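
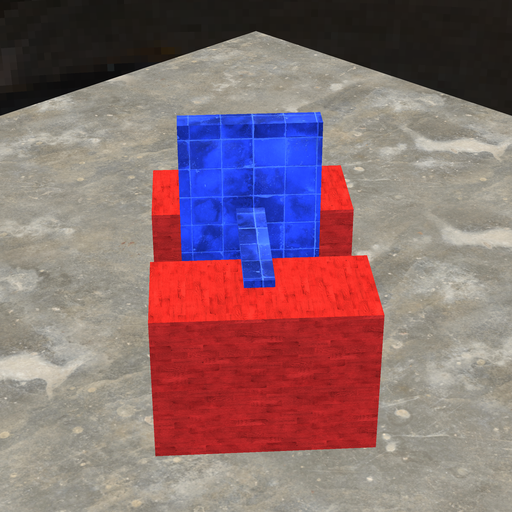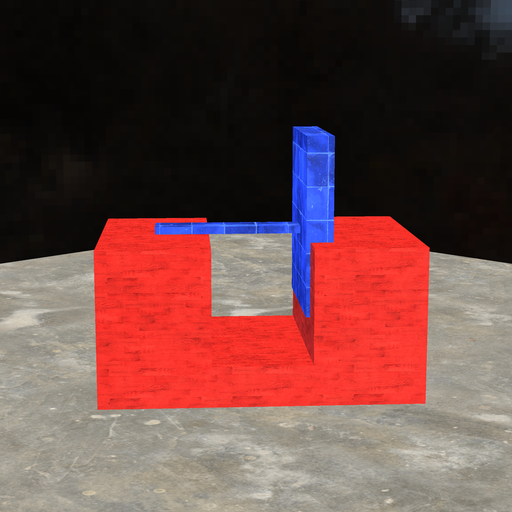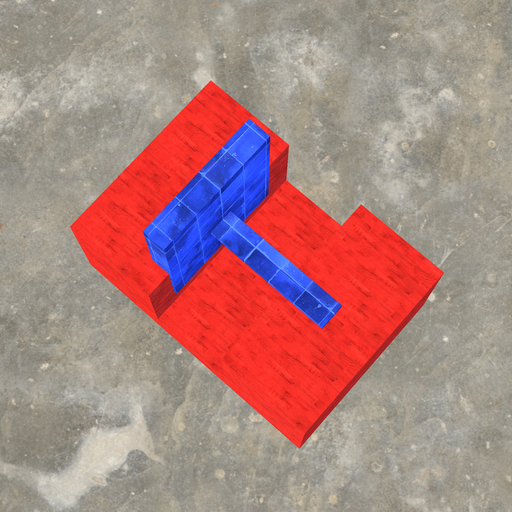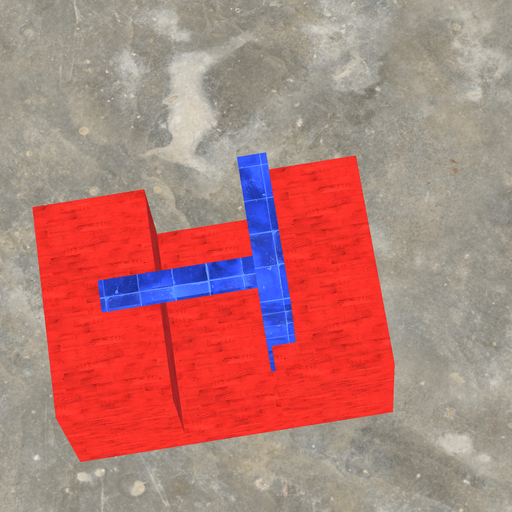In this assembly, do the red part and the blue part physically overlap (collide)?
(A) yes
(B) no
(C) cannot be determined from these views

(A) yes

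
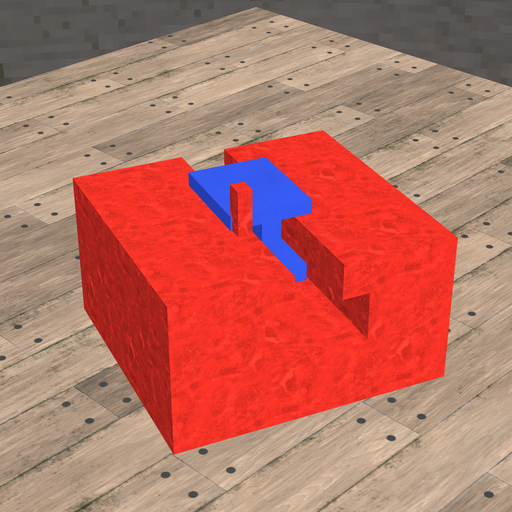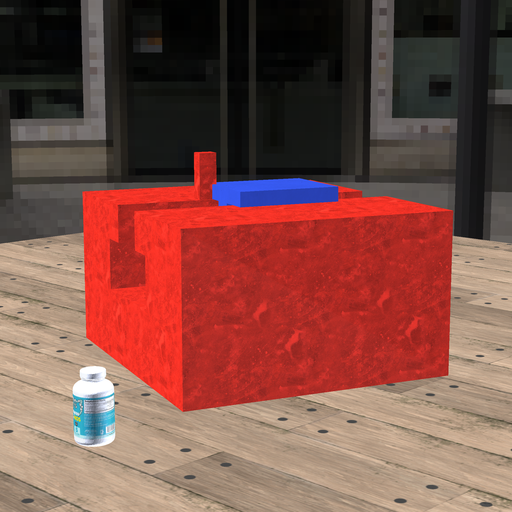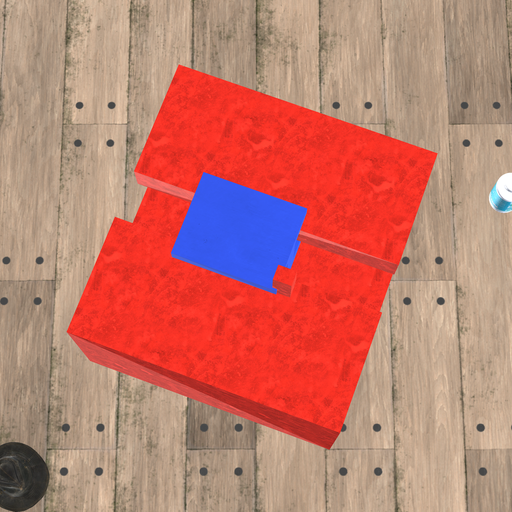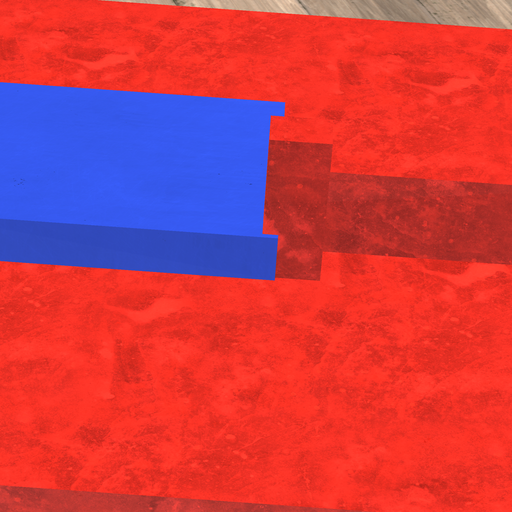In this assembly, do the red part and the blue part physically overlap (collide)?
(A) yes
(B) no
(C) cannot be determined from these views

(A) yes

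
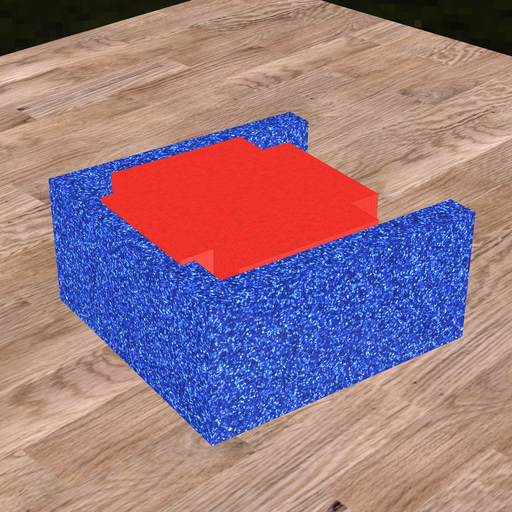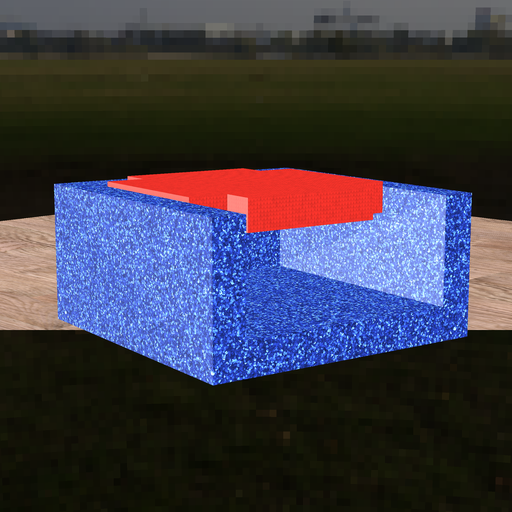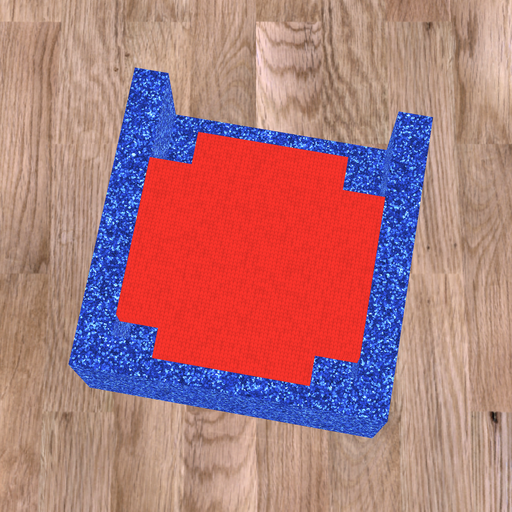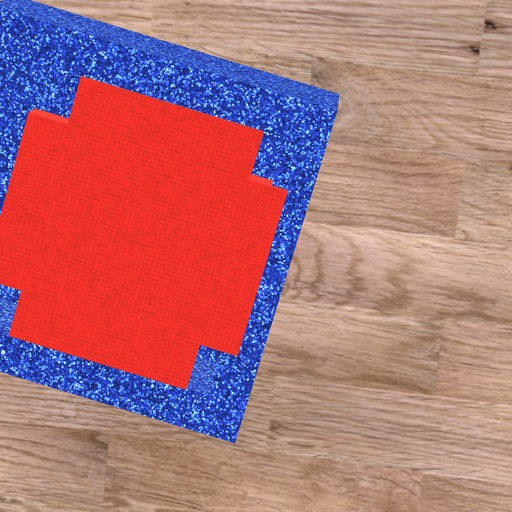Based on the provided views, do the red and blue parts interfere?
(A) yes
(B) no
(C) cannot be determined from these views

(A) yes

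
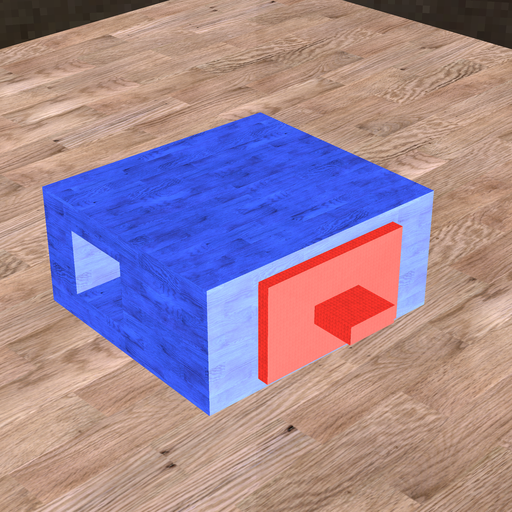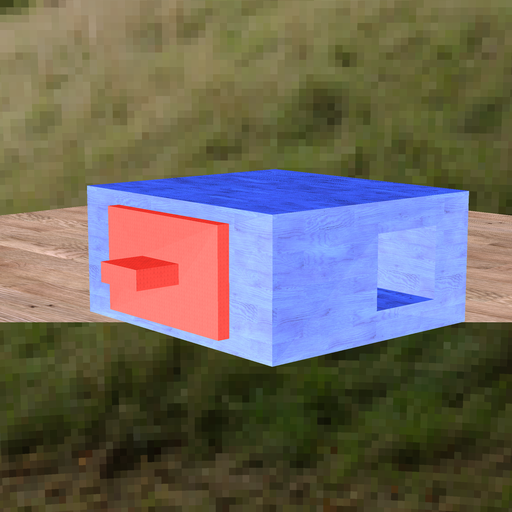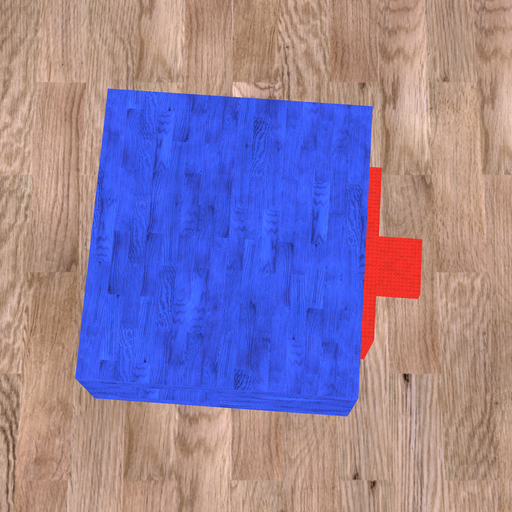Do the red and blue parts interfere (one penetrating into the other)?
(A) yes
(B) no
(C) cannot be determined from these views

(C) cannot be determined from these views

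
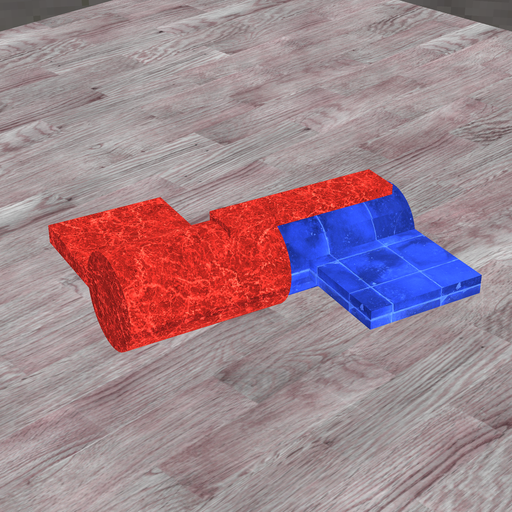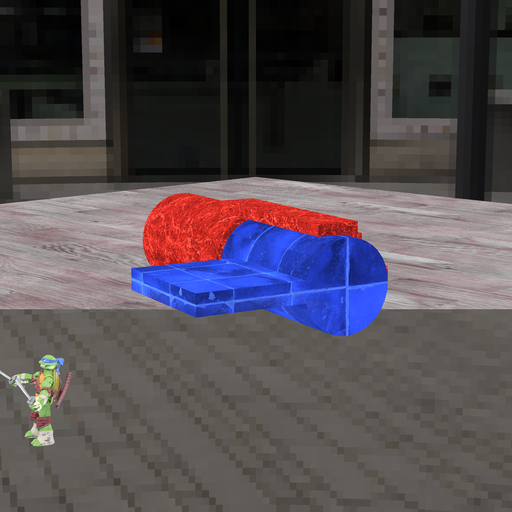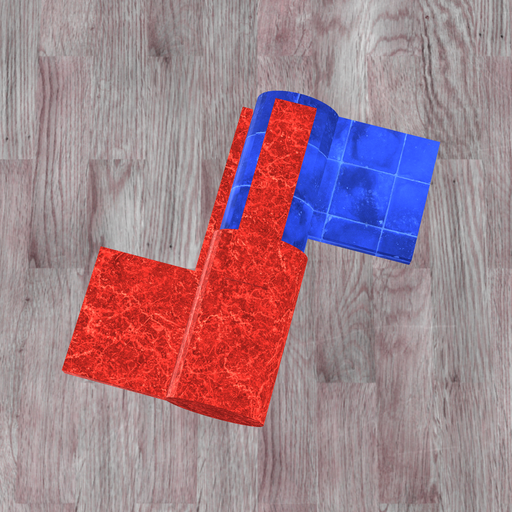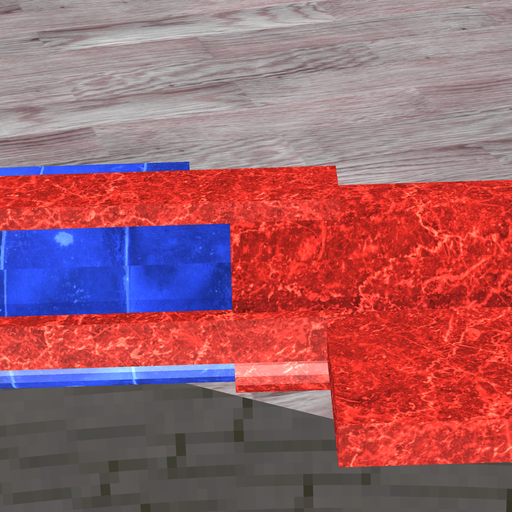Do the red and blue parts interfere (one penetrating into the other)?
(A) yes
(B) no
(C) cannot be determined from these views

(A) yes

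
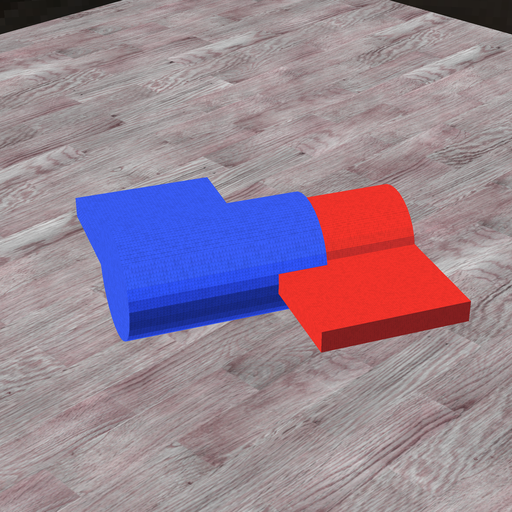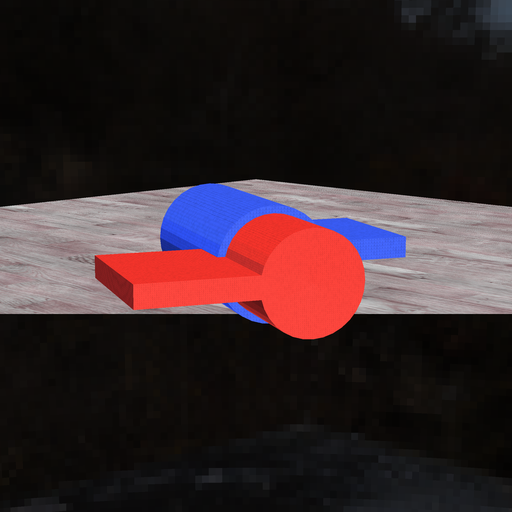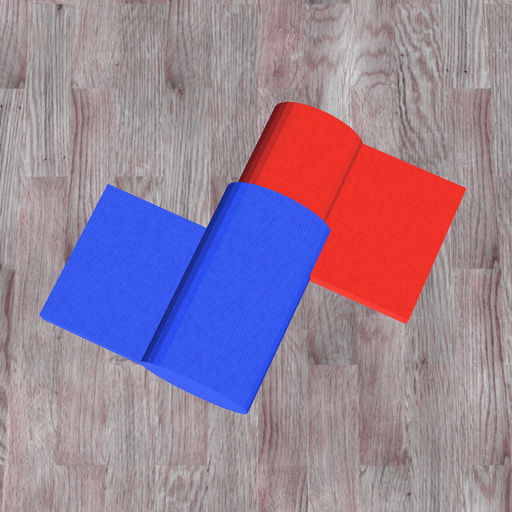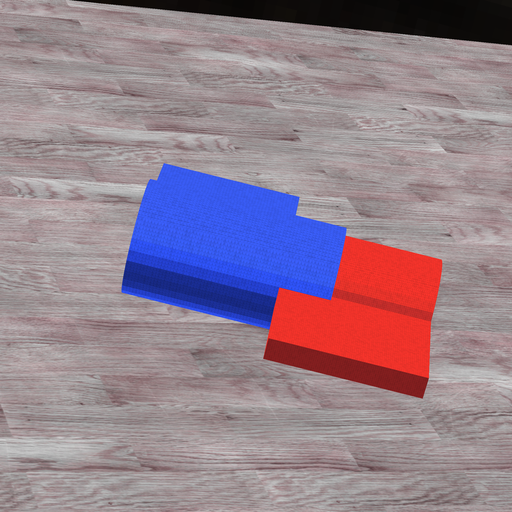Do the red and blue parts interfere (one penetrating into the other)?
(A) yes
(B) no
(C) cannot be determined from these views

(A) yes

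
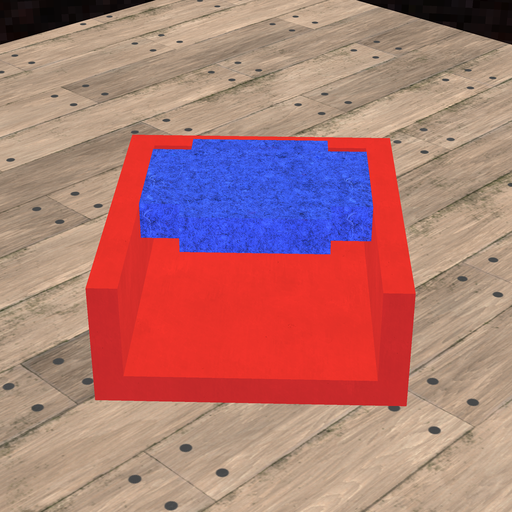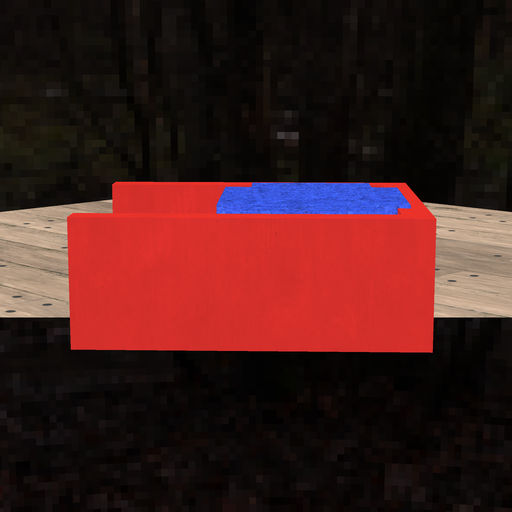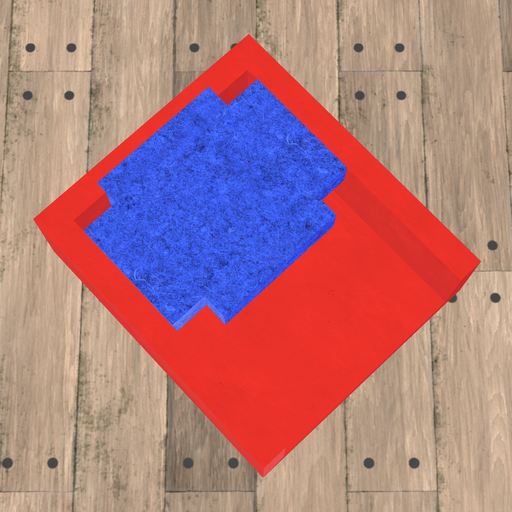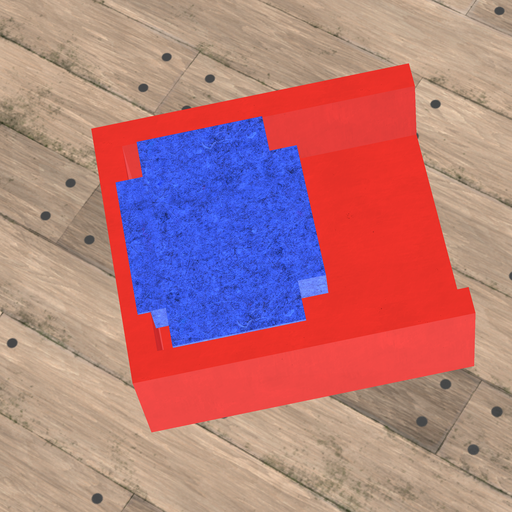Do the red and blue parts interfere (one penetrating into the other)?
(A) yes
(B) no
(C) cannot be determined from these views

(A) yes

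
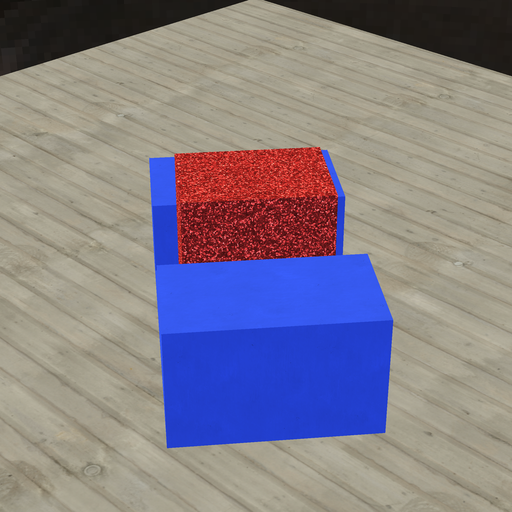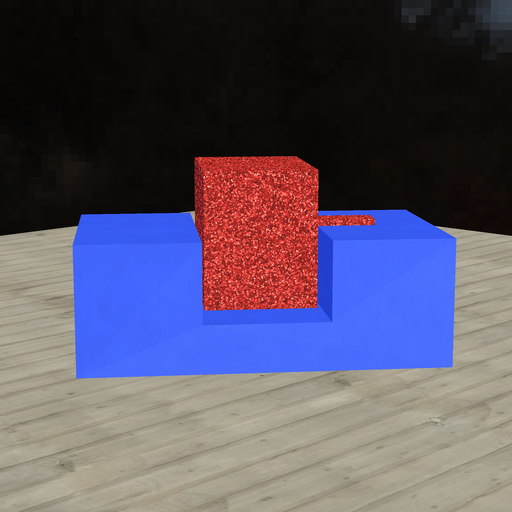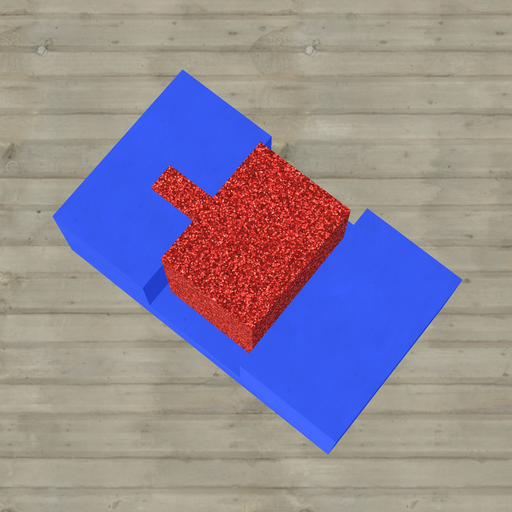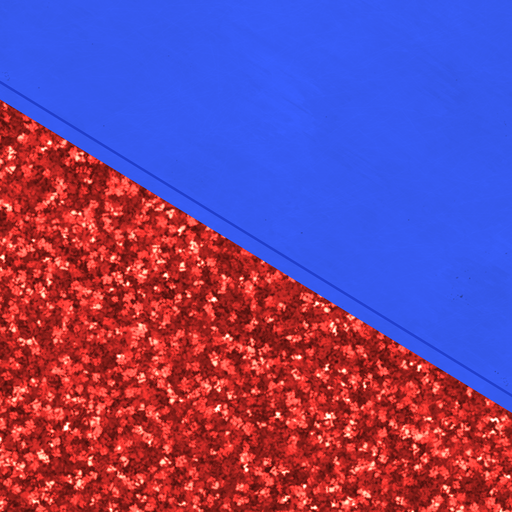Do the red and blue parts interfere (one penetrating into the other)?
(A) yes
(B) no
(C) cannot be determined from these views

(B) no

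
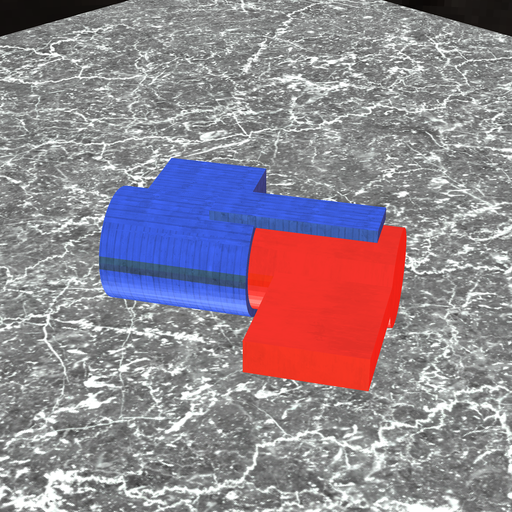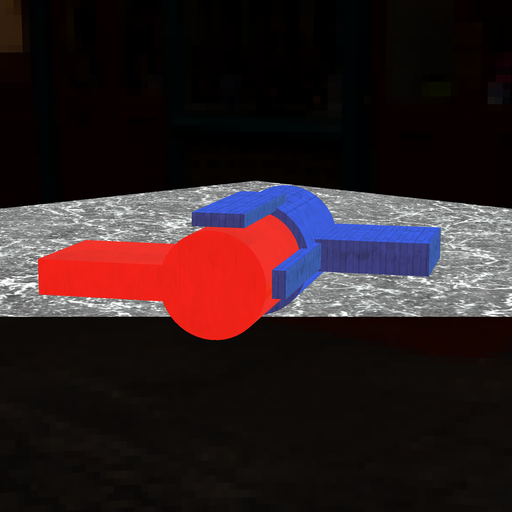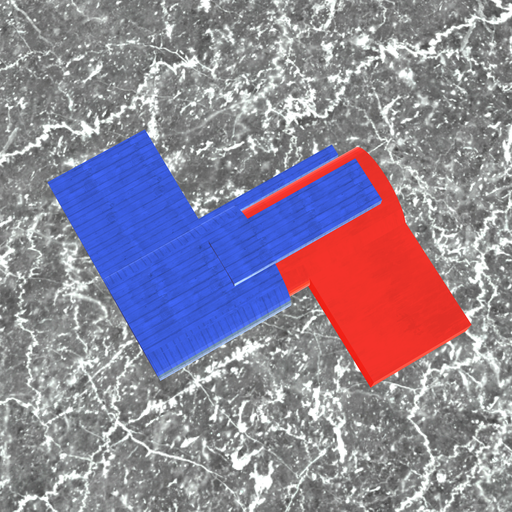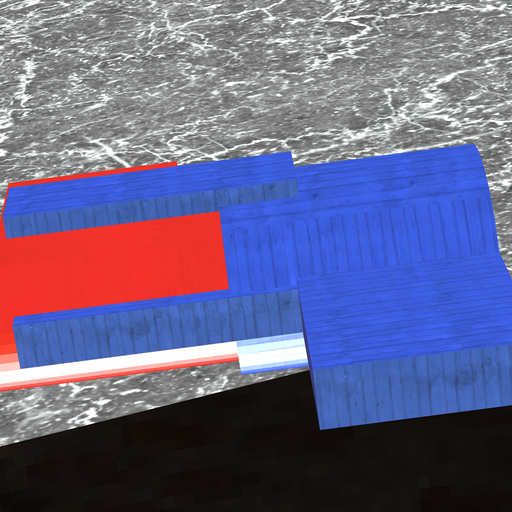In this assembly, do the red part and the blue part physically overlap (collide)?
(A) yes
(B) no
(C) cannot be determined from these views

(A) yes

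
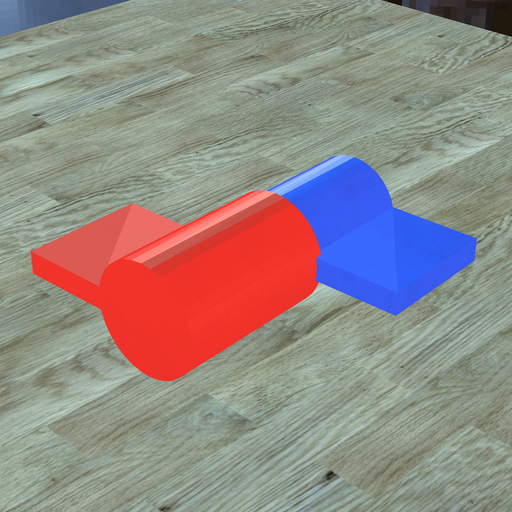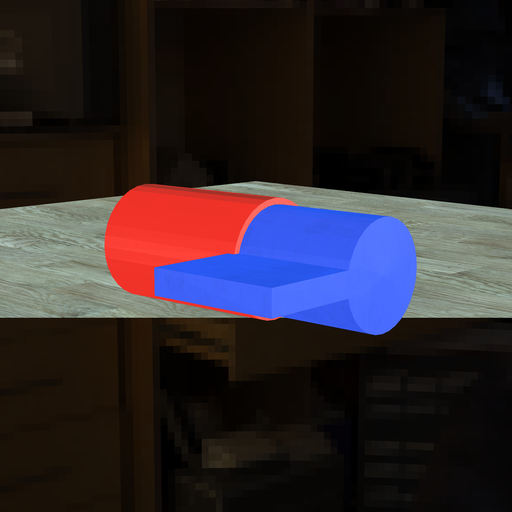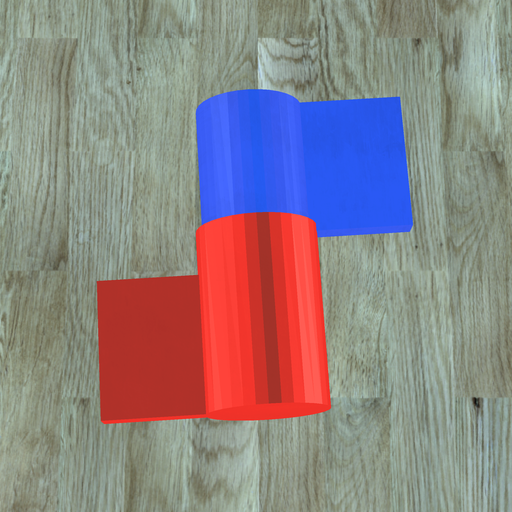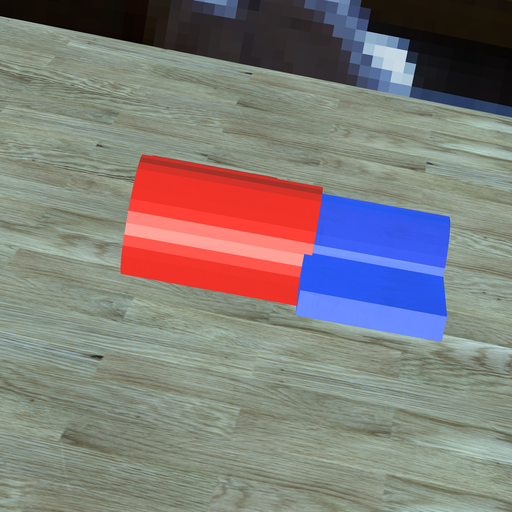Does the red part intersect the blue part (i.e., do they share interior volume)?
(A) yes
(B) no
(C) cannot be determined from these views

(A) yes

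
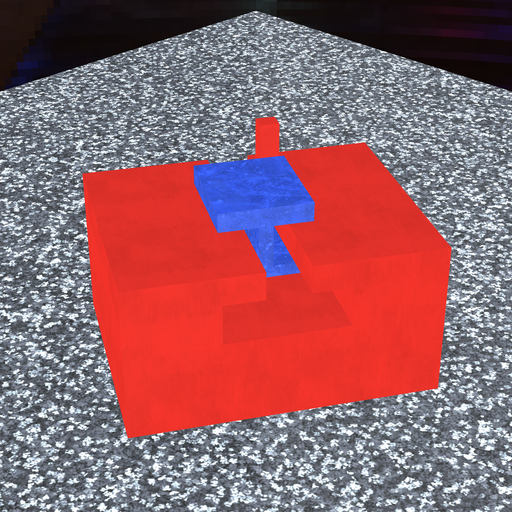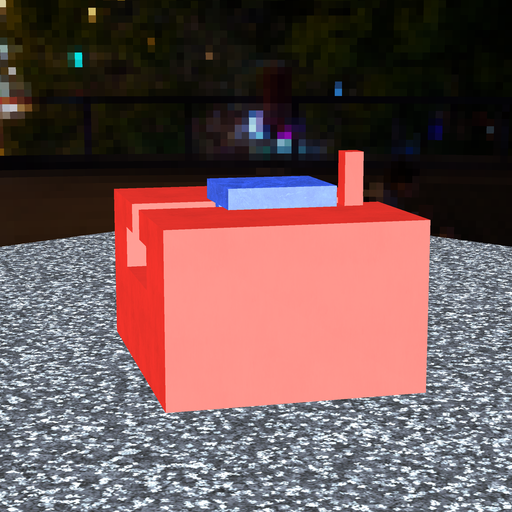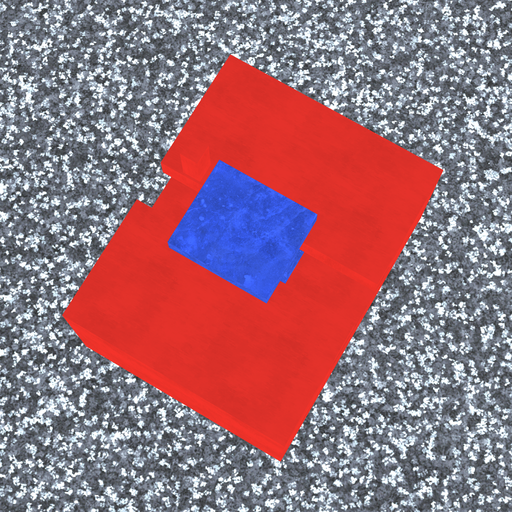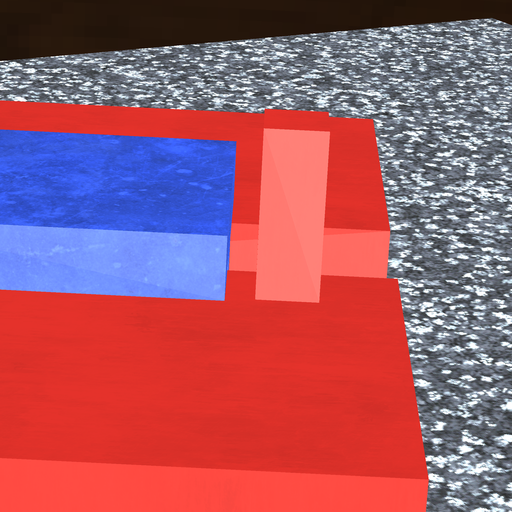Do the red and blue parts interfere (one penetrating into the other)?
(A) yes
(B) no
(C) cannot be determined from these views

(B) no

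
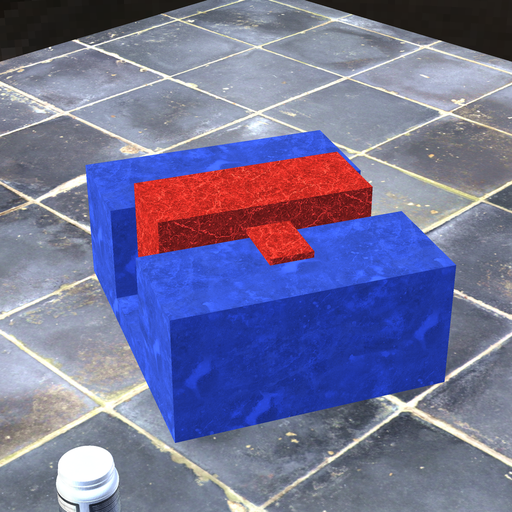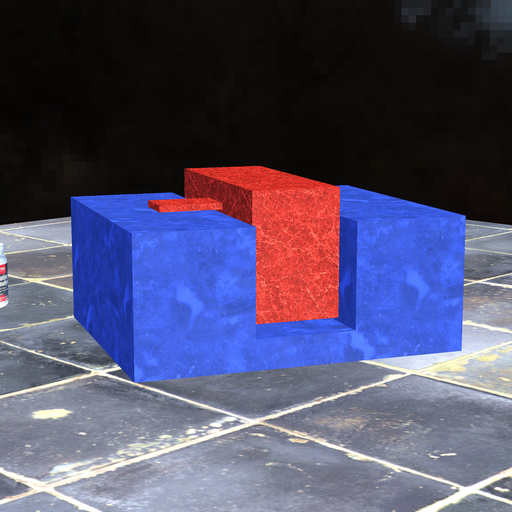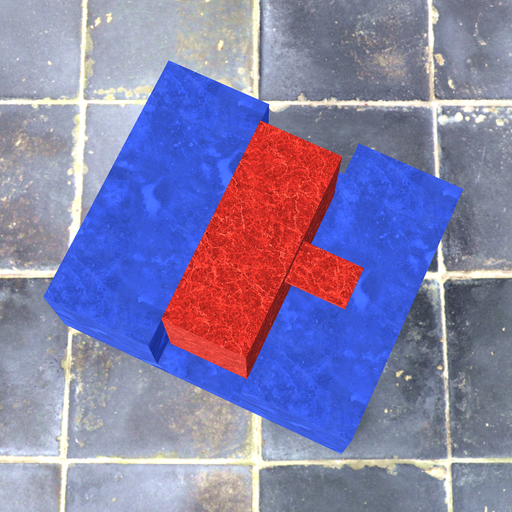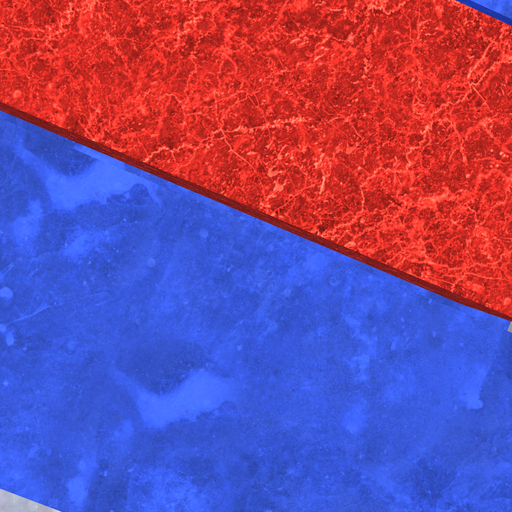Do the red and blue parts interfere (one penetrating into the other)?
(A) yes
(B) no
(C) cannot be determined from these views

(B) no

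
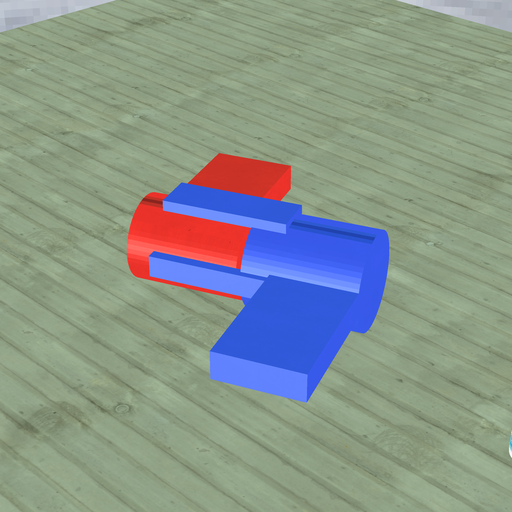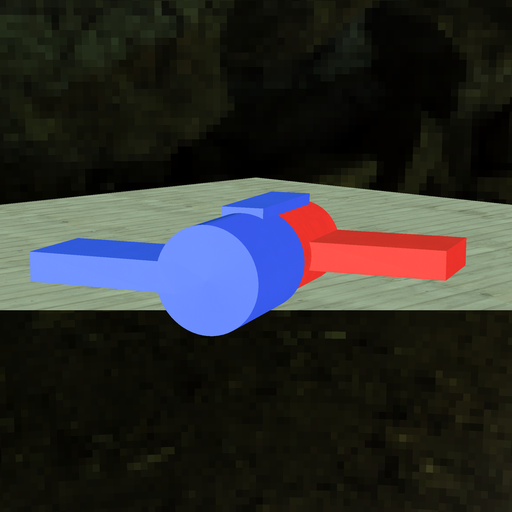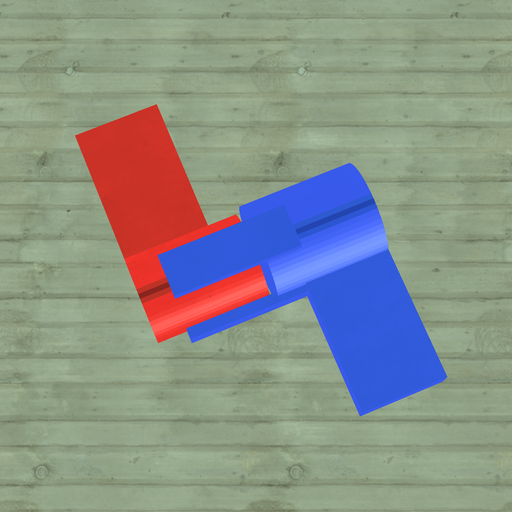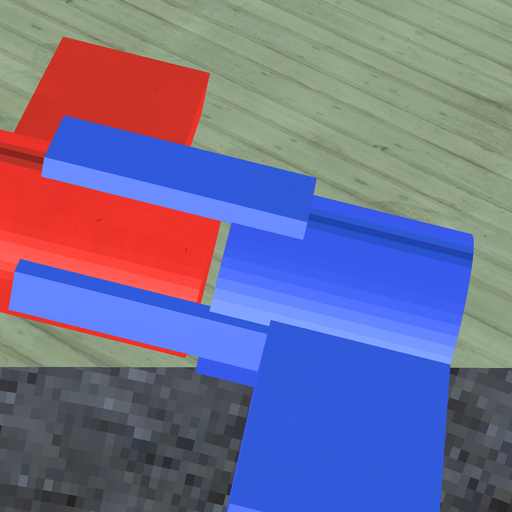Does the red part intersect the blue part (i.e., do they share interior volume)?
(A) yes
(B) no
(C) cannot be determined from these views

(B) no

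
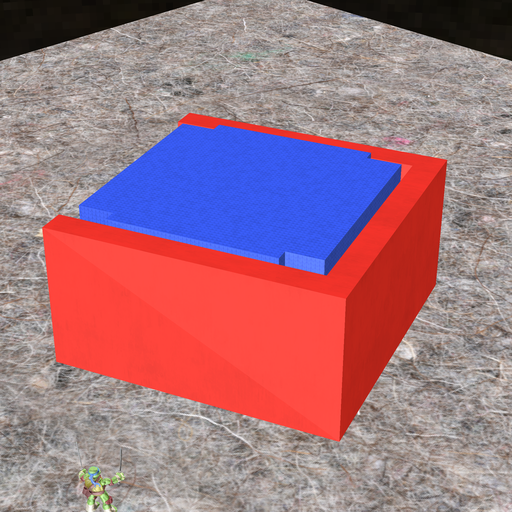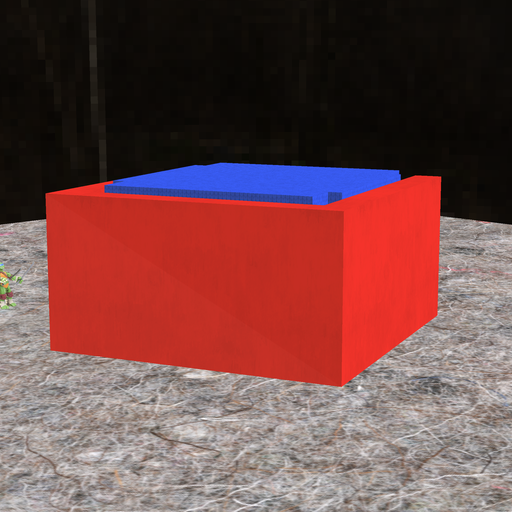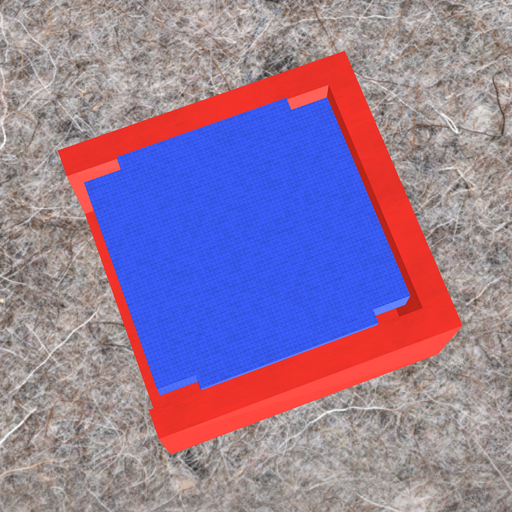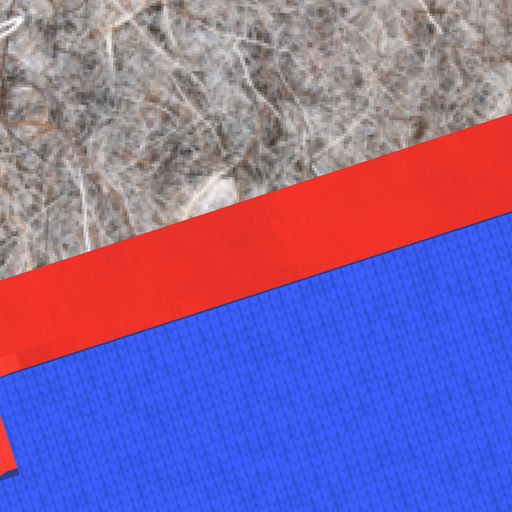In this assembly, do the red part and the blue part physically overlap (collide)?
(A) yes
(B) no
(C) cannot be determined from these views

(B) no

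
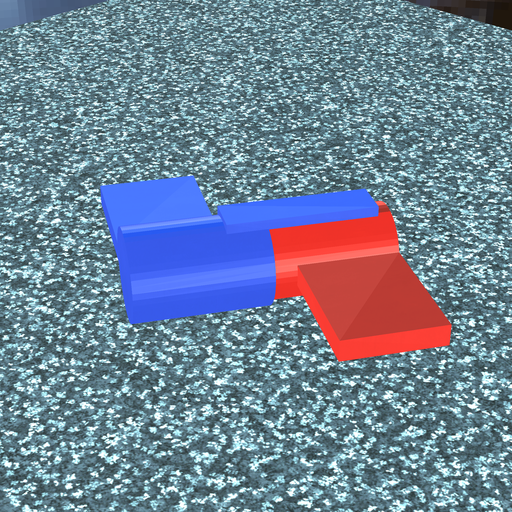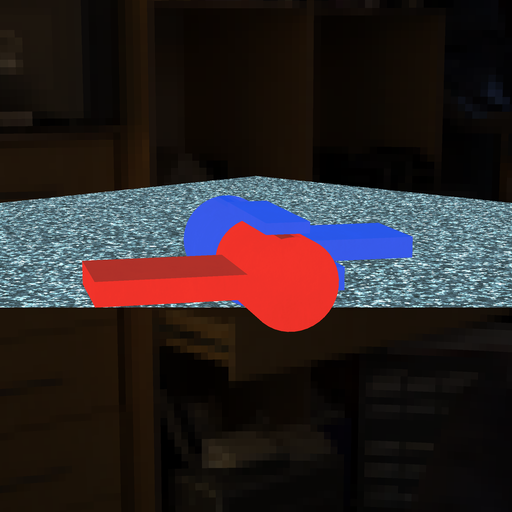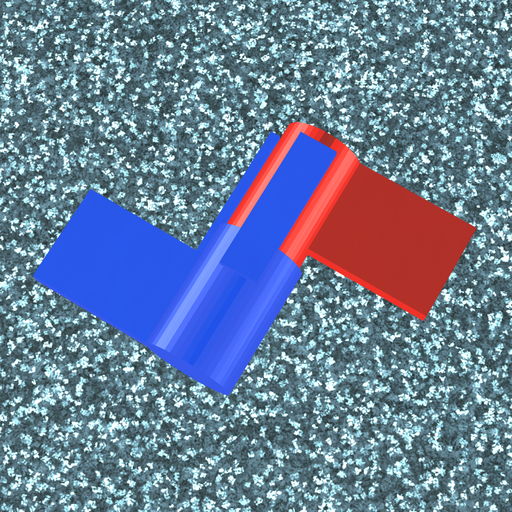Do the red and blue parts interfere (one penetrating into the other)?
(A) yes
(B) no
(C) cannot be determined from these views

(A) yes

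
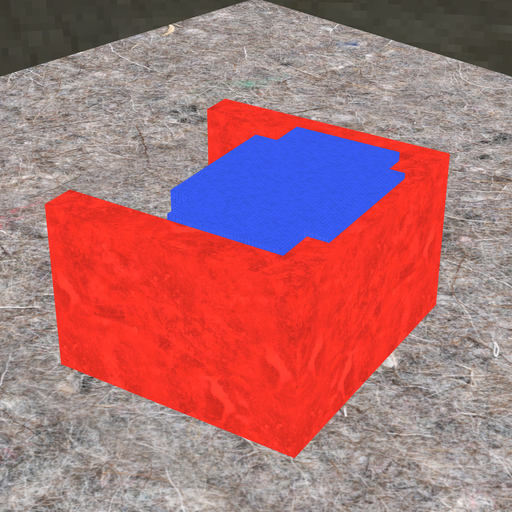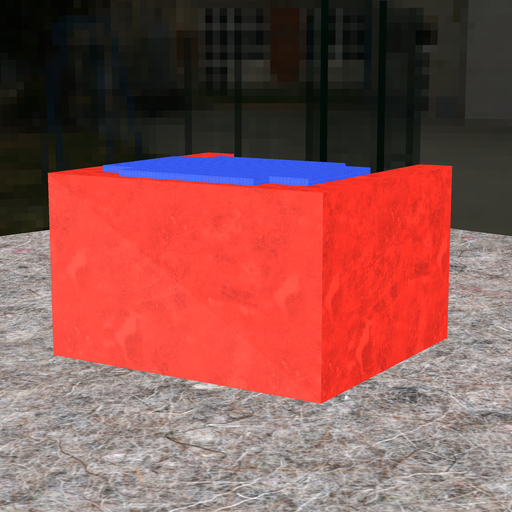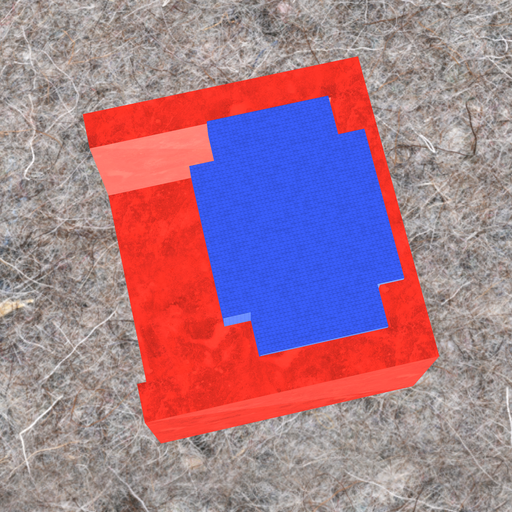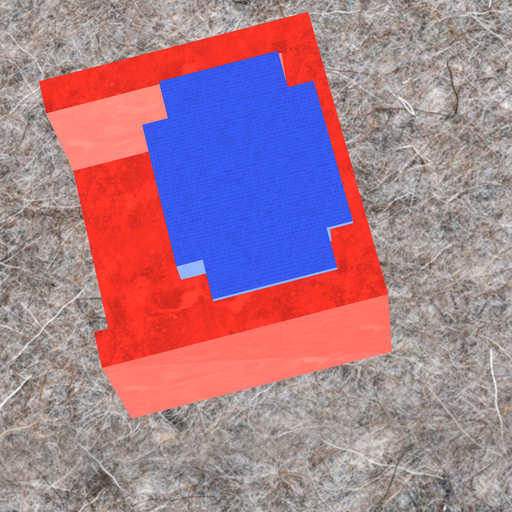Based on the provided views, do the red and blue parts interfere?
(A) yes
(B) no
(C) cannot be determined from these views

(A) yes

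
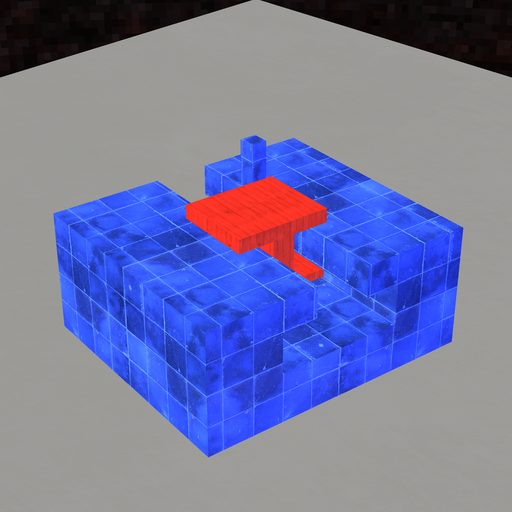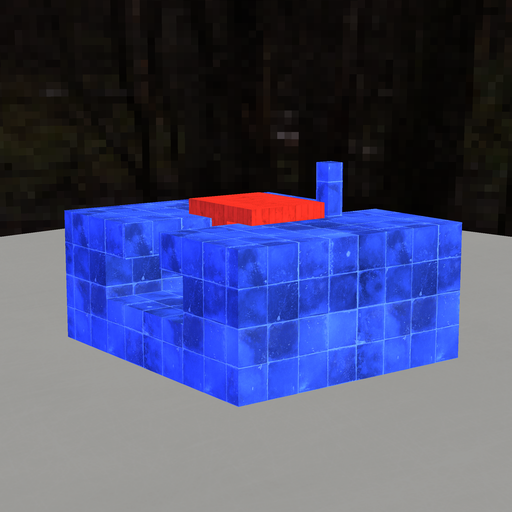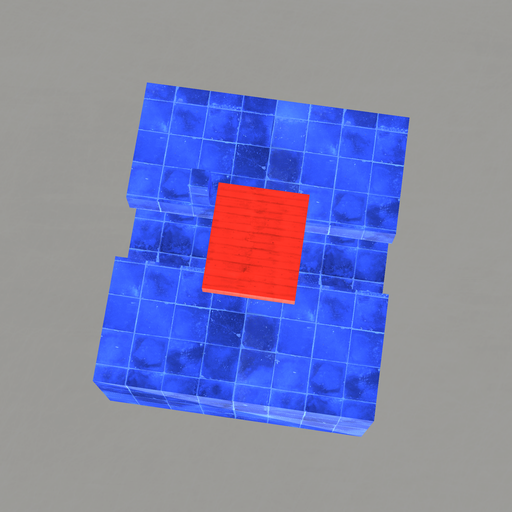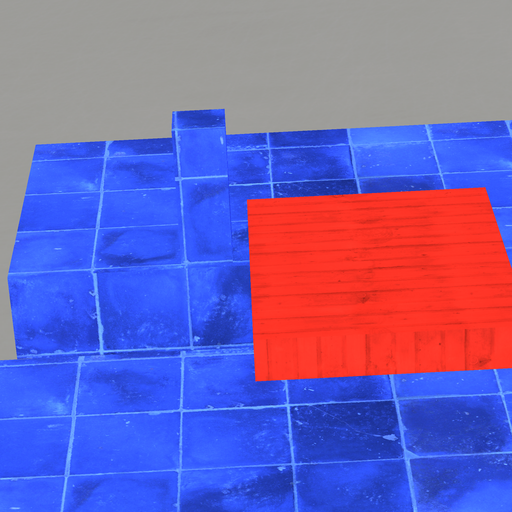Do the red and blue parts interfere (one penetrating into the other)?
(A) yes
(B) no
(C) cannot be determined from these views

(B) no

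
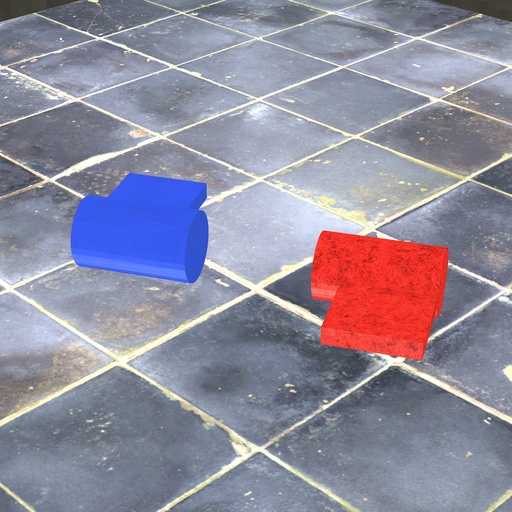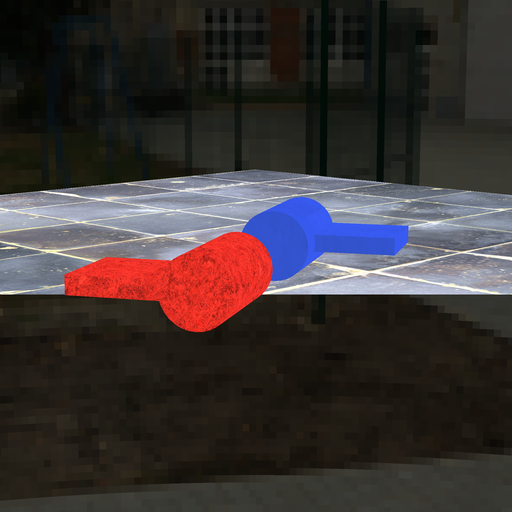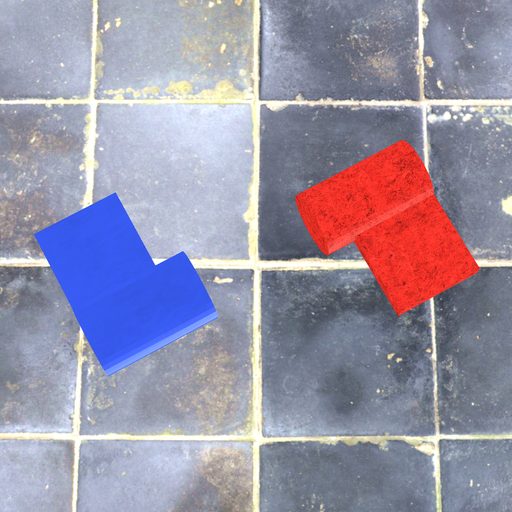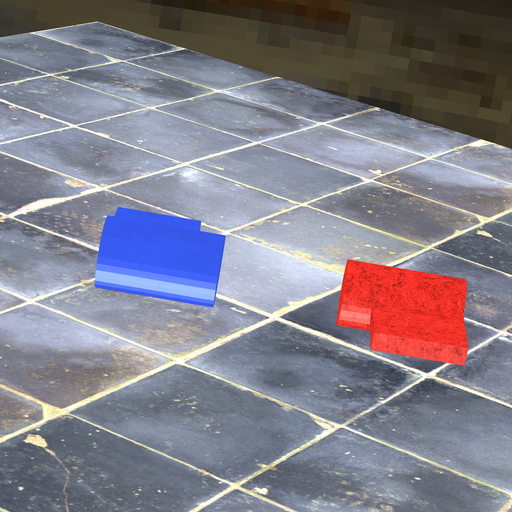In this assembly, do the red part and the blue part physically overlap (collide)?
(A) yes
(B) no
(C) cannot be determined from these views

(B) no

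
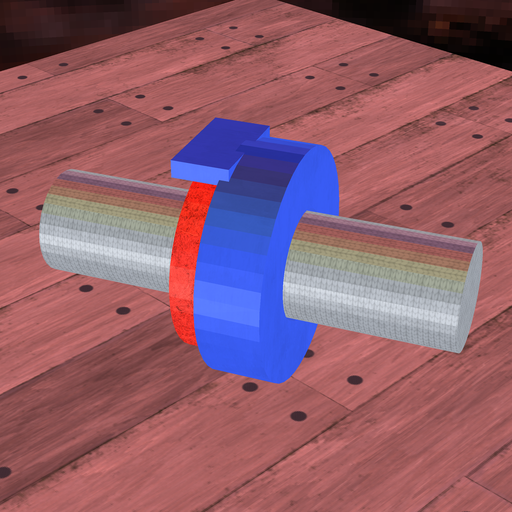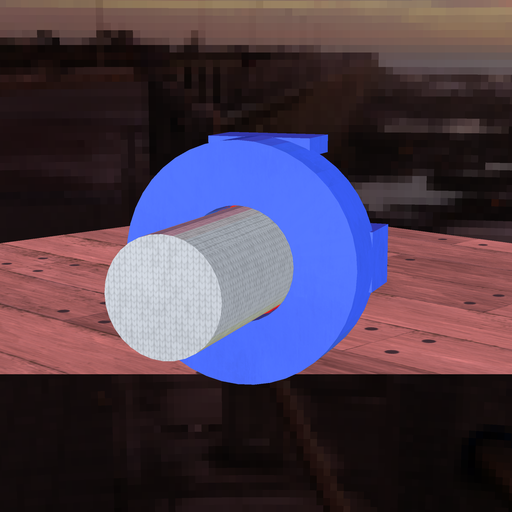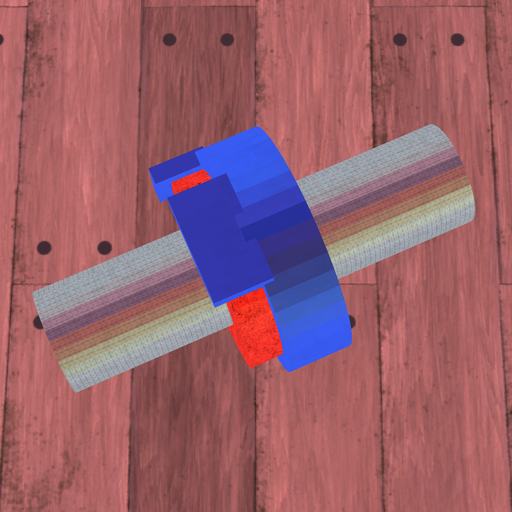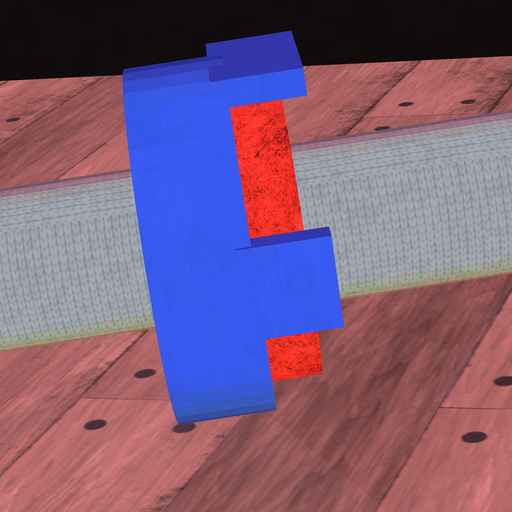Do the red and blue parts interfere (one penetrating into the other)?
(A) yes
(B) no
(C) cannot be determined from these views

(A) yes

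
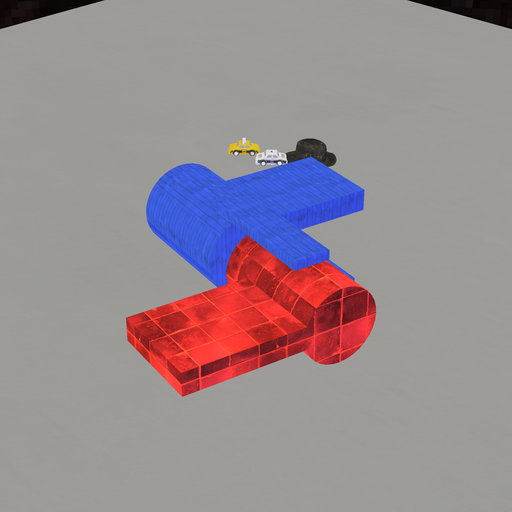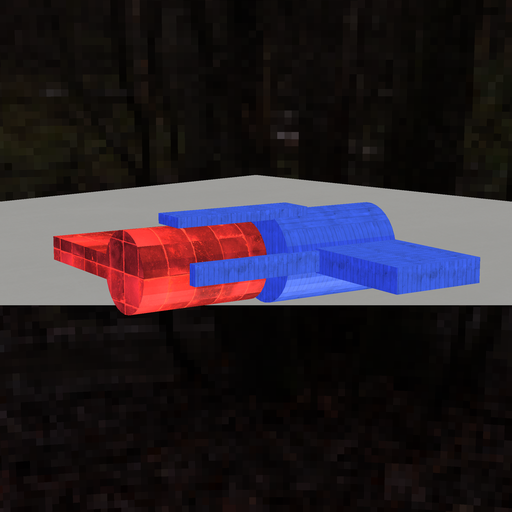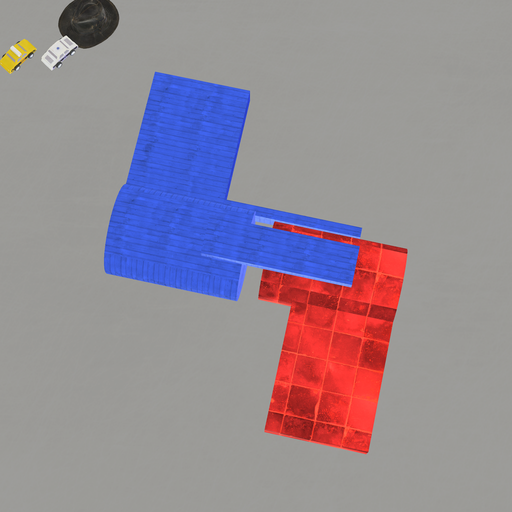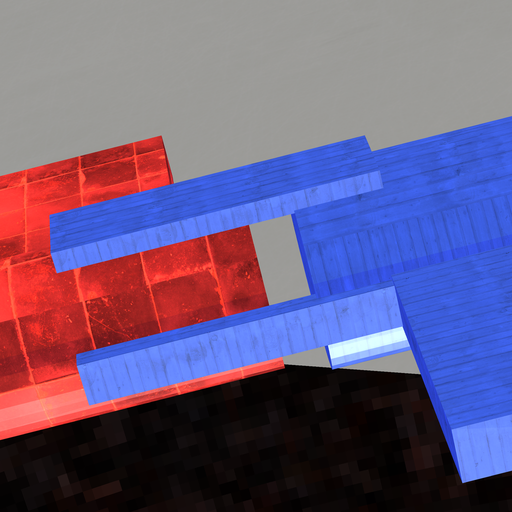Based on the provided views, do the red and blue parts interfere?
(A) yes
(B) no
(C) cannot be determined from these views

(B) no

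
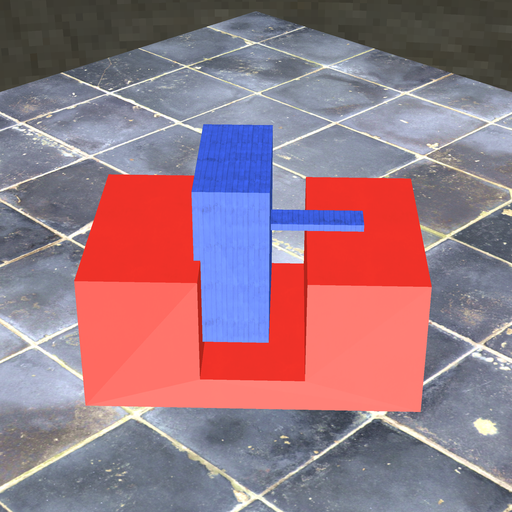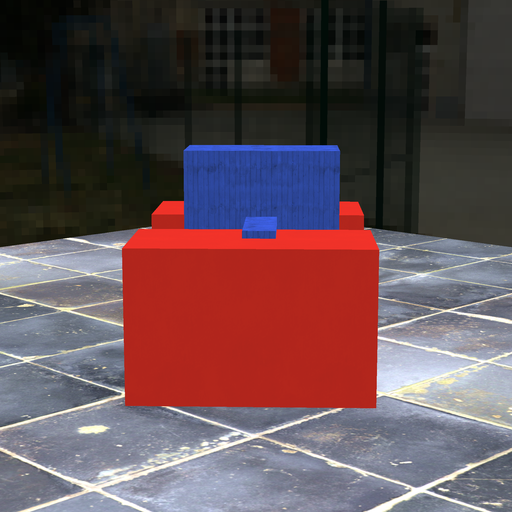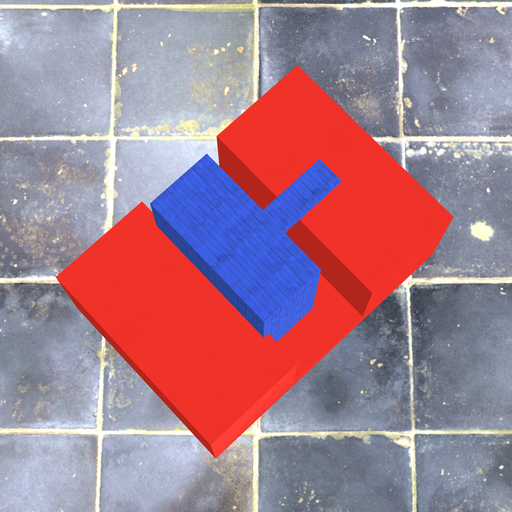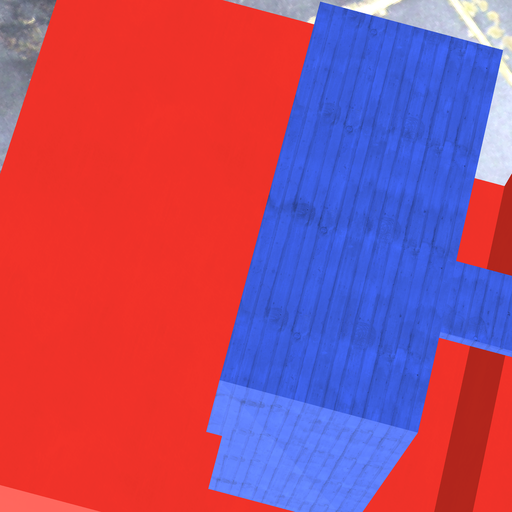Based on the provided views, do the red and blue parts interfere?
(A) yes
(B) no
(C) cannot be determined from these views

(A) yes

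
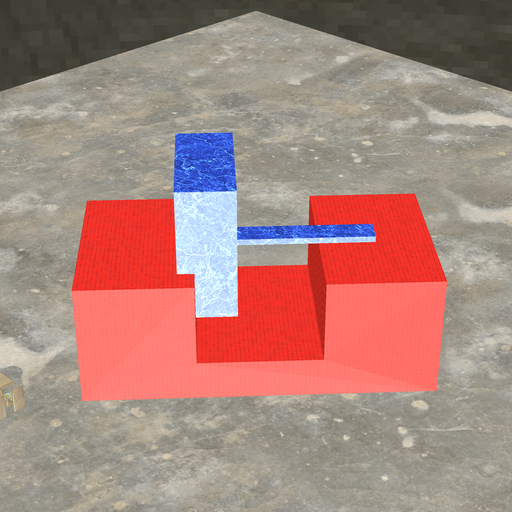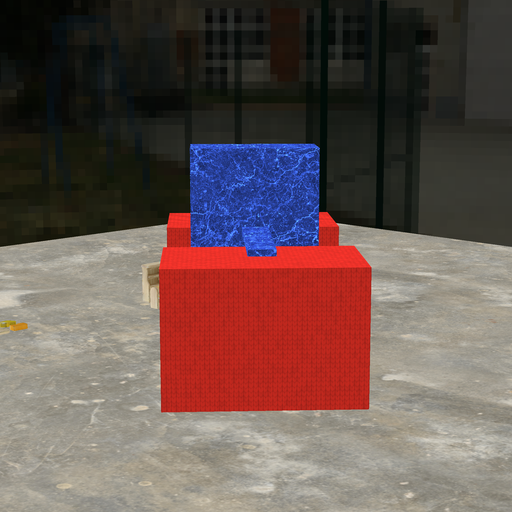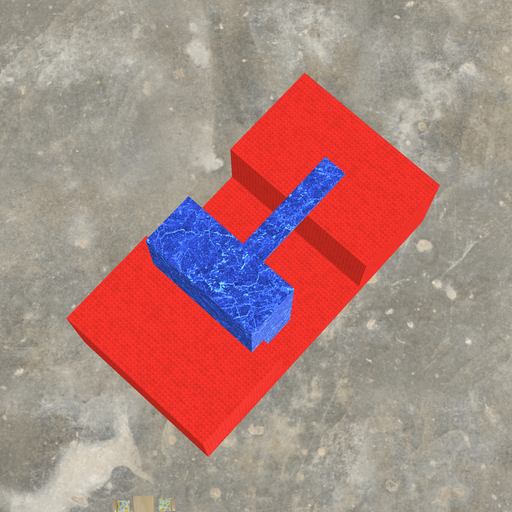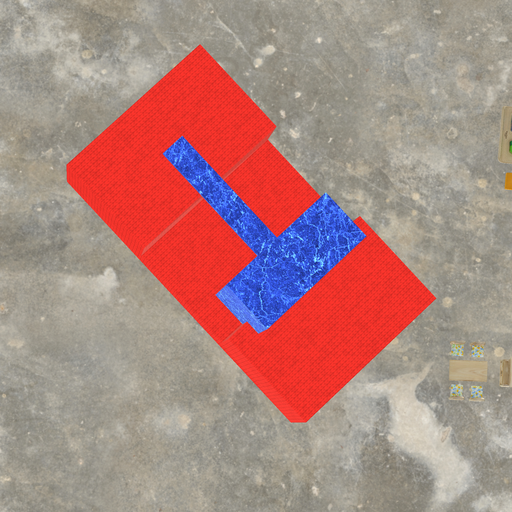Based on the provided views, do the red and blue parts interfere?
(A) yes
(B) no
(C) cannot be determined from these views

(A) yes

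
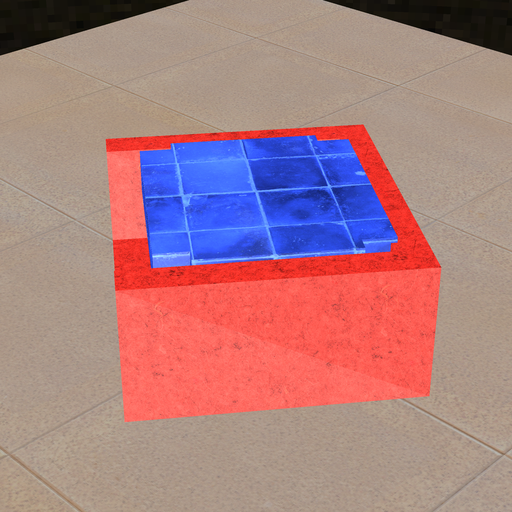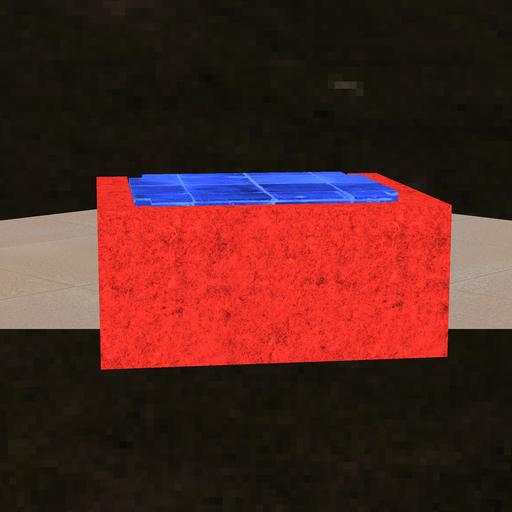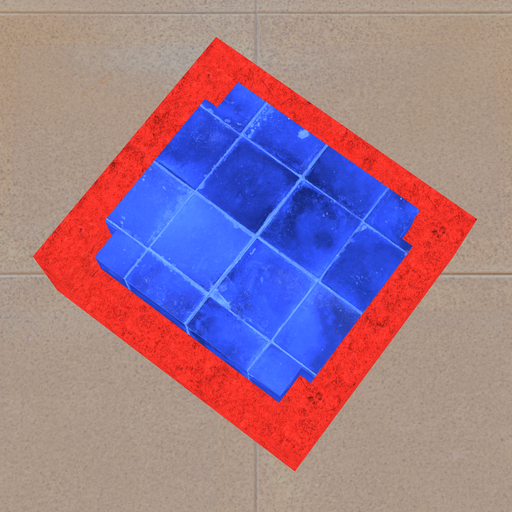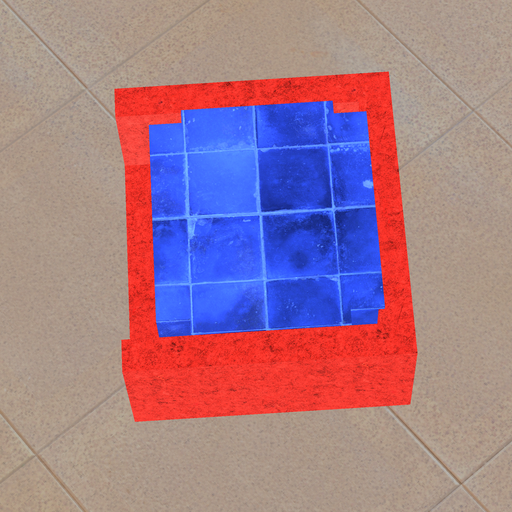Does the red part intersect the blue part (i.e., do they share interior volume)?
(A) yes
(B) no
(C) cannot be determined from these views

(A) yes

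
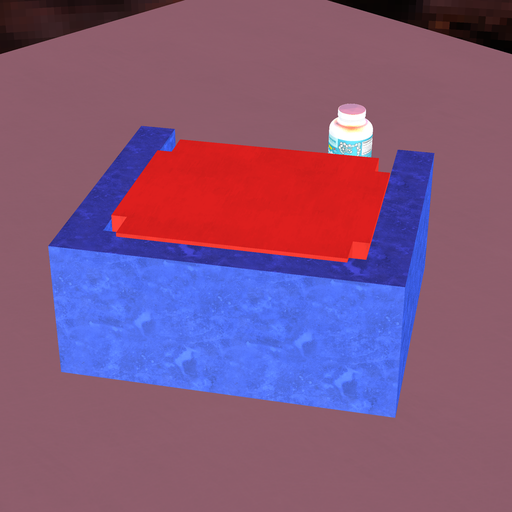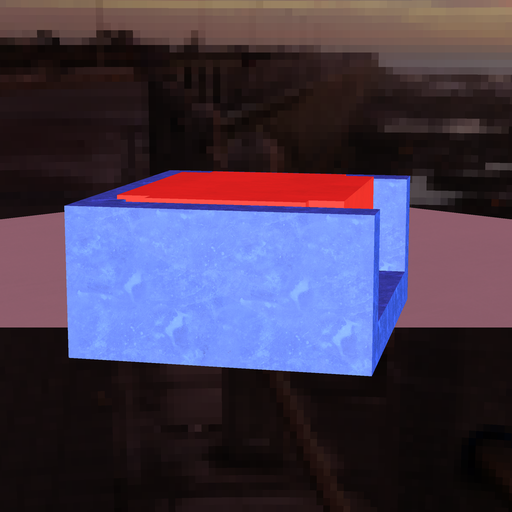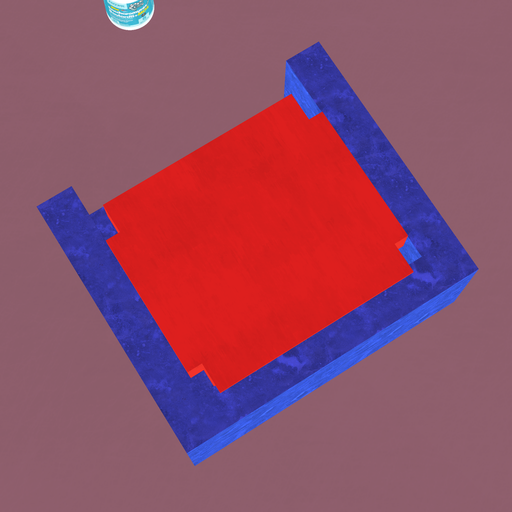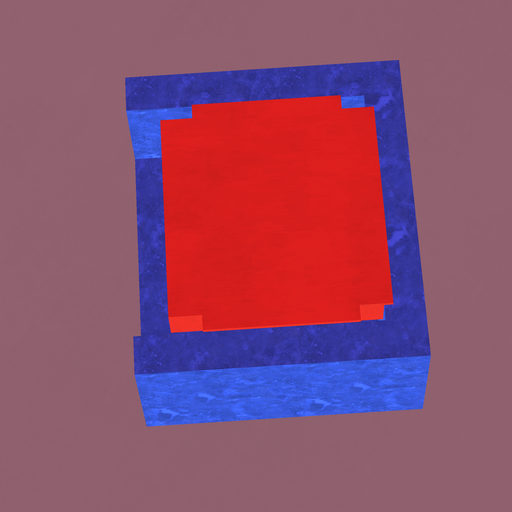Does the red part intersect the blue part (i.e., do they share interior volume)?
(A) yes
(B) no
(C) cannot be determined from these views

(A) yes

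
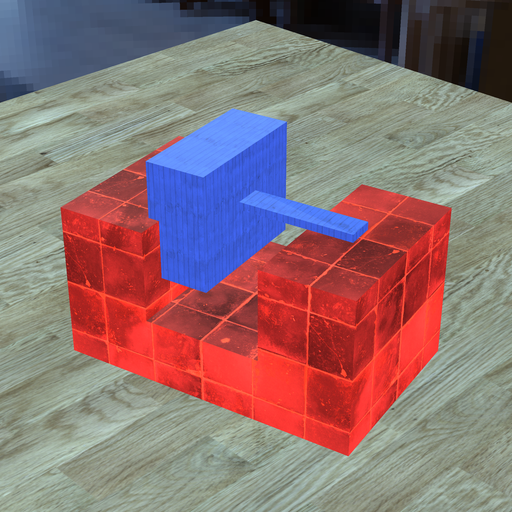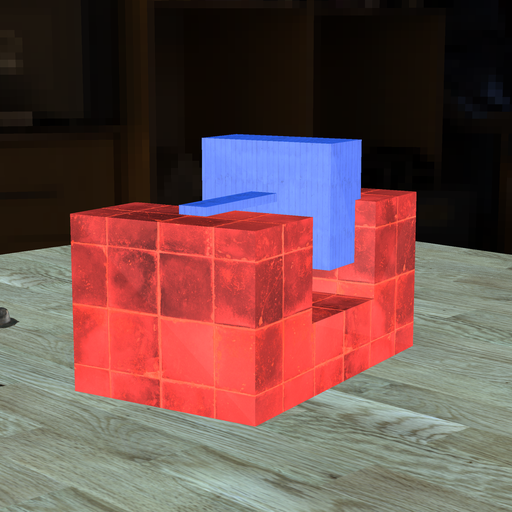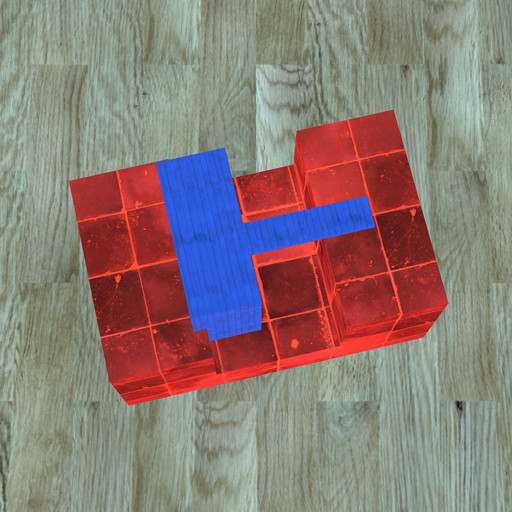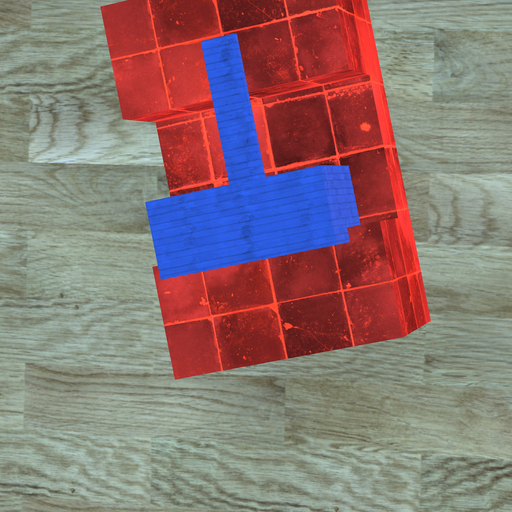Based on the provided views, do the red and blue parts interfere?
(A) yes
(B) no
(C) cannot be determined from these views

(A) yes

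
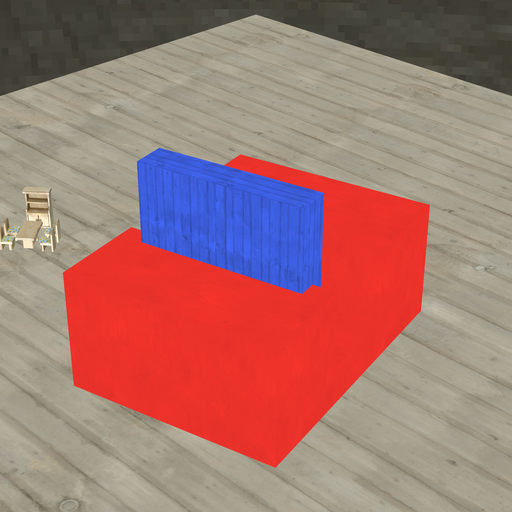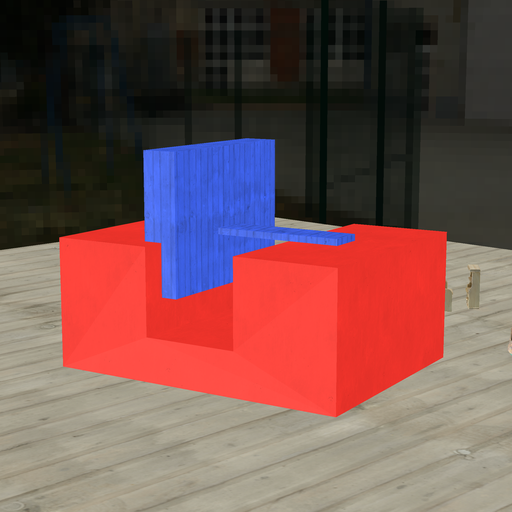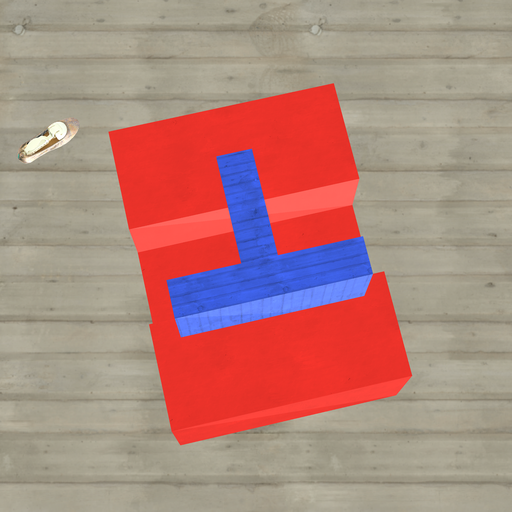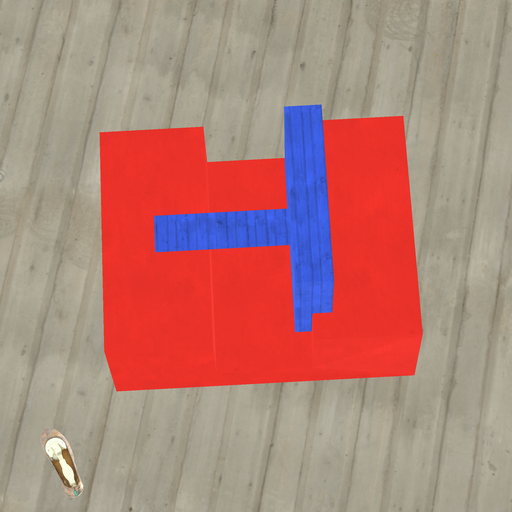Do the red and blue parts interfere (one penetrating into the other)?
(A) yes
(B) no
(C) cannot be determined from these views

(A) yes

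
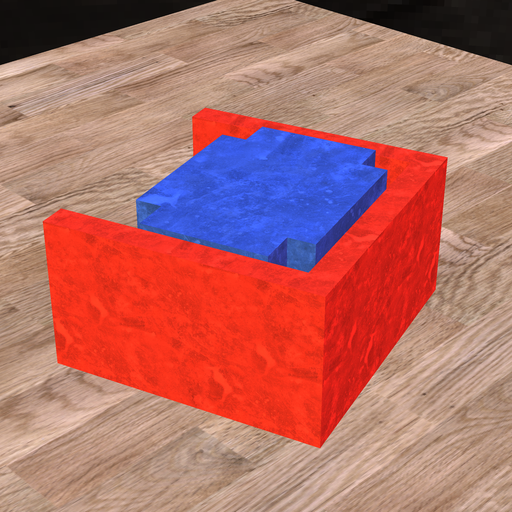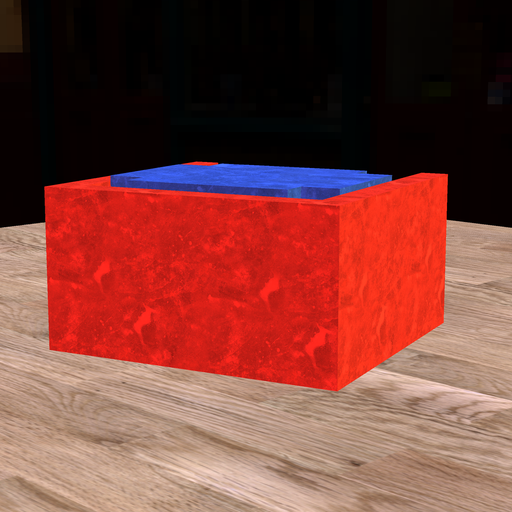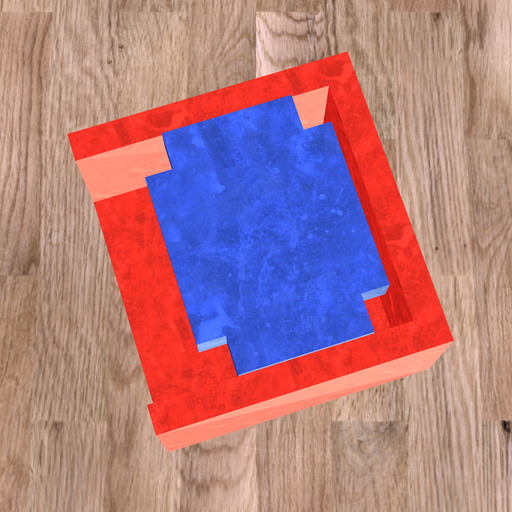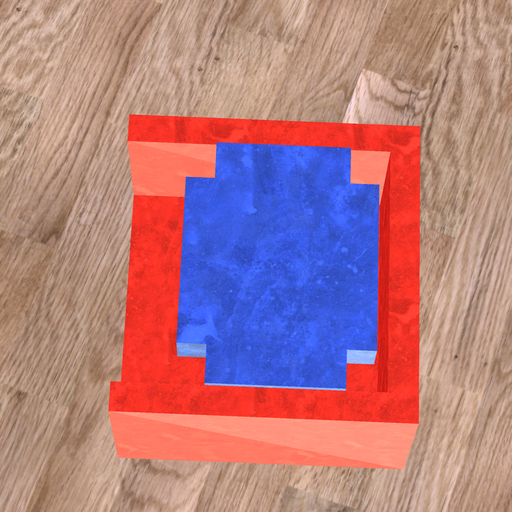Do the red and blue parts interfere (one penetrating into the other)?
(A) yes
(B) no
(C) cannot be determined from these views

(B) no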